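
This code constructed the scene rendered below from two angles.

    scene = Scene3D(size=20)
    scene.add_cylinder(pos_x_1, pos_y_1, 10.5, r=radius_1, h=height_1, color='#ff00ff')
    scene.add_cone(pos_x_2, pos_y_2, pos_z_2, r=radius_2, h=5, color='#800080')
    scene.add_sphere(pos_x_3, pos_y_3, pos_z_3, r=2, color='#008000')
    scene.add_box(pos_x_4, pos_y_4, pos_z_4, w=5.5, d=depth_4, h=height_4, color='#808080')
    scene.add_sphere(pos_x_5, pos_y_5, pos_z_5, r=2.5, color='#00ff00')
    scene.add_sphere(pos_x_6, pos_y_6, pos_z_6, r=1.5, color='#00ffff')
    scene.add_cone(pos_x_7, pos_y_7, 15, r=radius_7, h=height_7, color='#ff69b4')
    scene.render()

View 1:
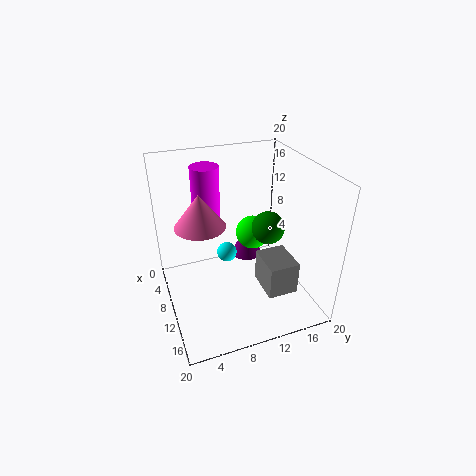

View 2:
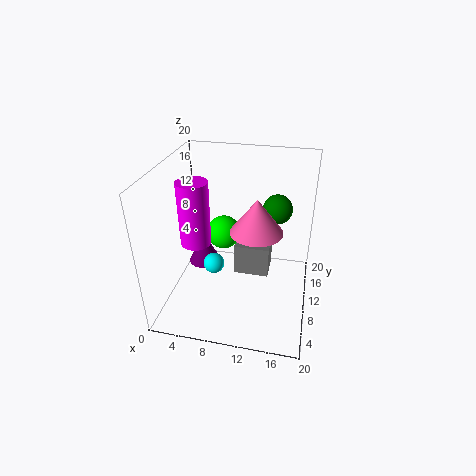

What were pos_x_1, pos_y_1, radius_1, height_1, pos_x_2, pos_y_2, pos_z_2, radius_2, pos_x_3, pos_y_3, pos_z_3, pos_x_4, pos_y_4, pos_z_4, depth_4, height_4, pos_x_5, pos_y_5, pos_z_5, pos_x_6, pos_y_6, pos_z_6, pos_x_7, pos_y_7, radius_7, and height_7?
pos_x_1 = 5
pos_y_1 = 7
radius_1 = 2
height_1 = 8.5
pos_x_2 = 3.5
pos_y_2 = 14
pos_z_2 = 2.5
radius_2 = 2.5
pos_x_3 = 15
pos_y_3 = 12
pos_z_3 = 14
pos_x_4 = 8.5
pos_y_4 = 13.5
pos_z_4 = 1
depth_4 = 4.5
height_4 = 5
pos_x_5 = 7
pos_y_5 = 13.5
pos_z_5 = 8.5
pos_x_6 = 6.5
pos_y_6 = 9.5
pos_z_6 = 5.5
pos_x_7 = 13.5
pos_y_7 = 4
radius_7 = 3
height_7 = 4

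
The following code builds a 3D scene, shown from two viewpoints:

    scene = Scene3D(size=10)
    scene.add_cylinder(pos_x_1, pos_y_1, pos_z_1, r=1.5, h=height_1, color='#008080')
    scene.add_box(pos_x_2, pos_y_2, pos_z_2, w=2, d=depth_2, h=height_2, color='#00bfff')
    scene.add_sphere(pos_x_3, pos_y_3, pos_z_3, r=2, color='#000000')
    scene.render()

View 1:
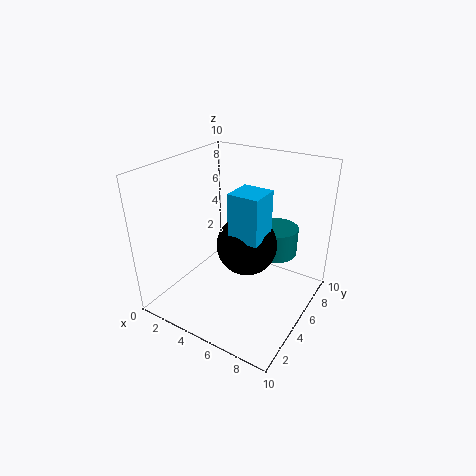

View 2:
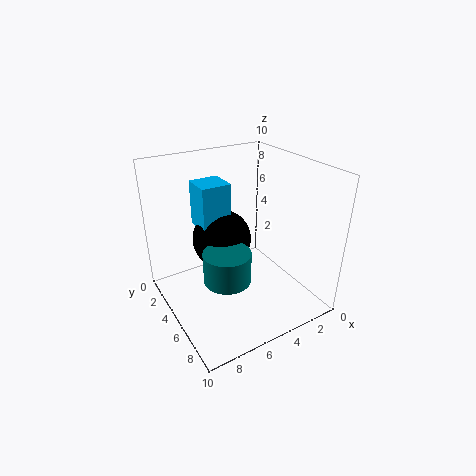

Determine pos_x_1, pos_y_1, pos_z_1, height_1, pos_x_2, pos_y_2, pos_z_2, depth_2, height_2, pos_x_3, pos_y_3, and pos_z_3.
pos_x_1 = 7; pos_y_1 = 7; pos_z_1 = 3.5; height_1 = 2; pos_x_2 = 5.5; pos_y_2 = 3; pos_z_2 = 6; depth_2 = 2; height_2 = 3; pos_x_3 = 6; pos_y_3 = 4.5; pos_z_3 = 5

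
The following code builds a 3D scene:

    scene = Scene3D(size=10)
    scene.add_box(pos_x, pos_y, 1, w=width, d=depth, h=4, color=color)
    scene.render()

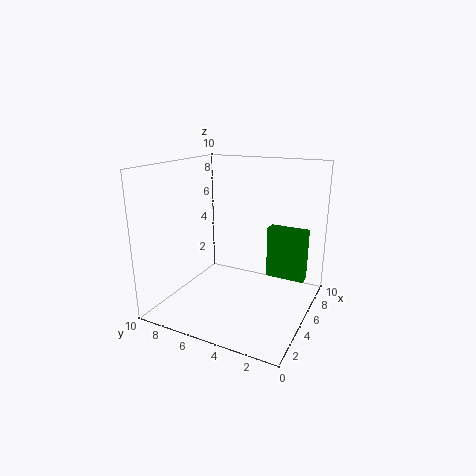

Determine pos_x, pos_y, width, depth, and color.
pos_x = 8
pos_y = 1
width = 1
depth = 3
color = 'green'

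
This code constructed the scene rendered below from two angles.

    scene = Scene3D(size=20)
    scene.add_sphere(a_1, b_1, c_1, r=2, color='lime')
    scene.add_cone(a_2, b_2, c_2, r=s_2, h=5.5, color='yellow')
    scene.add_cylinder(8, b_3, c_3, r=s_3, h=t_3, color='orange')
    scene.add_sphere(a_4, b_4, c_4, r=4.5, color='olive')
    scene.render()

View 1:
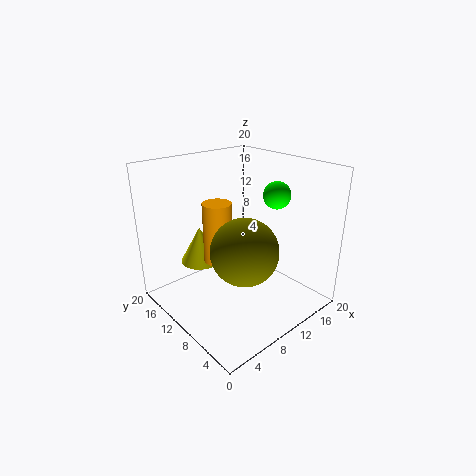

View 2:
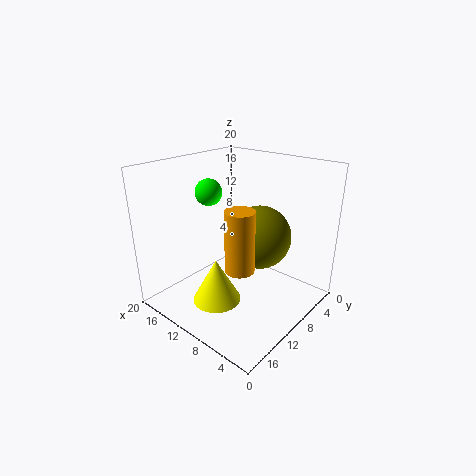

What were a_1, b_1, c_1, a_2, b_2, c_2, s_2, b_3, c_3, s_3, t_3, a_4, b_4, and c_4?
a_1 = 16.5, b_1 = 9, c_1 = 15, a_2 = 8, b_2 = 16.5, c_2 = 4.5, s_2 = 3, b_3 = 12, c_3 = 6.5, s_3 = 2, t_3 = 8.5, a_4 = 8.5, b_4 = 7, c_4 = 9.5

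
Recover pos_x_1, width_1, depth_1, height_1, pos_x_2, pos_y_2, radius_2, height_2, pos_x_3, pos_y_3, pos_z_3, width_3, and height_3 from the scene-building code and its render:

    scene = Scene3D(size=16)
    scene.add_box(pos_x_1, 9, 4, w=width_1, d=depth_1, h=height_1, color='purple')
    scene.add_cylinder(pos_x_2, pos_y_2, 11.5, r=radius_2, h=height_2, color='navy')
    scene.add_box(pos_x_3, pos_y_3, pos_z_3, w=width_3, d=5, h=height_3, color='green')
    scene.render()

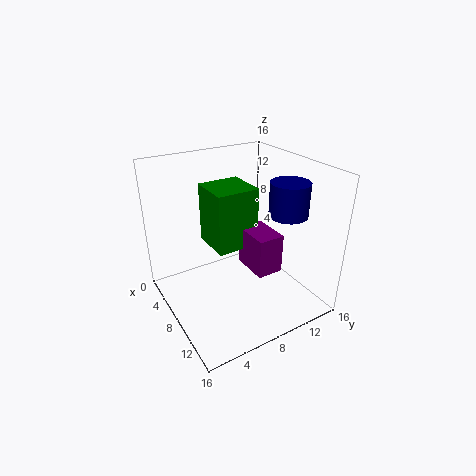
pos_x_1 = 6.5
width_1 = 4.5
depth_1 = 3
height_1 = 4.5
pos_x_2 = 12
pos_y_2 = 11.5
radius_2 = 2
height_2 = 3.5
pos_x_3 = 2.5
pos_y_3 = 6
pos_z_3 = 6
width_3 = 5
height_3 = 7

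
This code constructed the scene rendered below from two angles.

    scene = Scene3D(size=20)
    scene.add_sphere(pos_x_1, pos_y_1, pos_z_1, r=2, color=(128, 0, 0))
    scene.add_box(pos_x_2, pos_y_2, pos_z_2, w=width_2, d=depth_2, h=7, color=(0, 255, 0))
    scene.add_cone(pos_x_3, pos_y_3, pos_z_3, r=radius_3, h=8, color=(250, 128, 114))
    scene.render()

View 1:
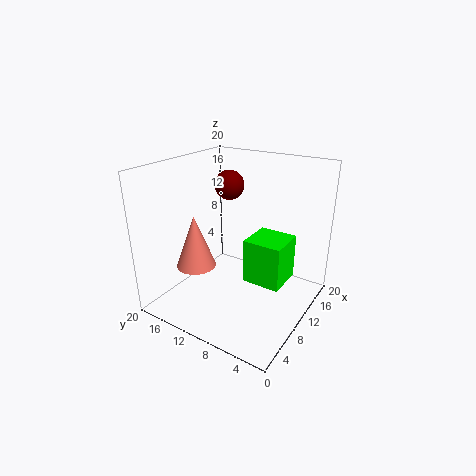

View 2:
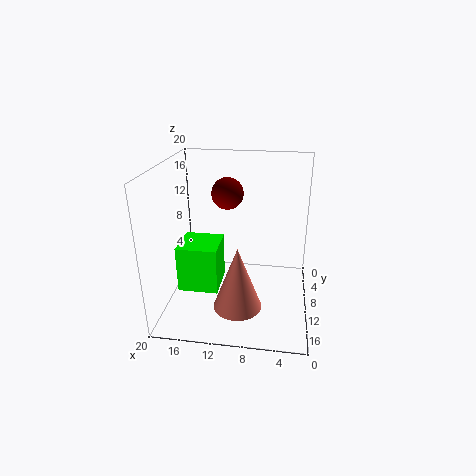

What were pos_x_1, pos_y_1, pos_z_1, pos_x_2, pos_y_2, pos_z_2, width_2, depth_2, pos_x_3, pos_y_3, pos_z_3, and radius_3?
pos_x_1 = 11
pos_y_1 = 12
pos_z_1 = 17
pos_x_2 = 13
pos_y_2 = 5
pos_z_2 = 1
width_2 = 6
depth_2 = 6
pos_x_3 = 9
pos_y_3 = 17
pos_z_3 = 4
radius_3 = 3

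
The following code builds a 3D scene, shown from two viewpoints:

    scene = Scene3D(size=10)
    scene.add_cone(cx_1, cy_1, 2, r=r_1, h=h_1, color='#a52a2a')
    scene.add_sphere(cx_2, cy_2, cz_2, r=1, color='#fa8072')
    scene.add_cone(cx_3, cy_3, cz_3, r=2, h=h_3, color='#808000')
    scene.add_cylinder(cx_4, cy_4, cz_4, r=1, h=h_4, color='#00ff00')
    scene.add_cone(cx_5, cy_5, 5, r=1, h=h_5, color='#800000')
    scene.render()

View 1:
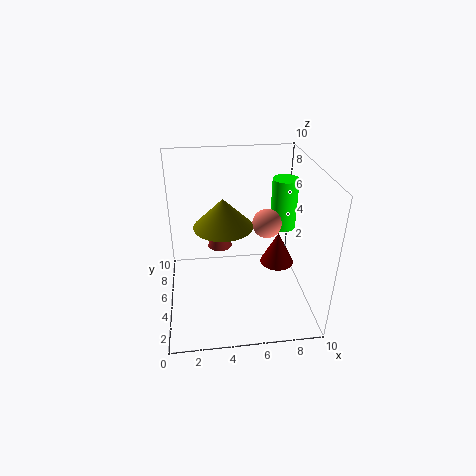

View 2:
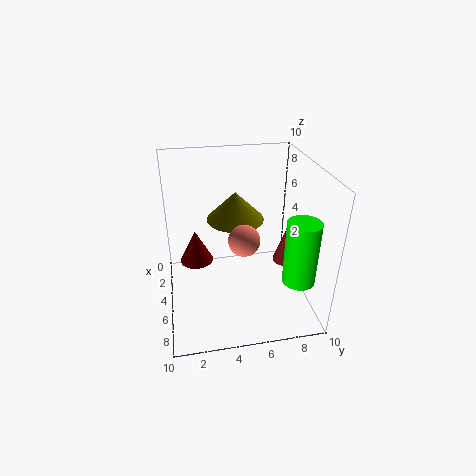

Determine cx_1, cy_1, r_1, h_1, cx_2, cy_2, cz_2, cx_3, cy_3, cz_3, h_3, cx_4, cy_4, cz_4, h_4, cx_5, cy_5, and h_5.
cx_1 = 4; cy_1 = 9; r_1 = 1; h_1 = 3; cx_2 = 7; cy_2 = 5; cz_2 = 6; cx_3 = 4; cy_3 = 5; cz_3 = 6; h_3 = 2; cx_4 = 9; cy_4 = 8; cz_4 = 4; h_4 = 4; cx_5 = 7; cy_5 = 2; h_5 = 2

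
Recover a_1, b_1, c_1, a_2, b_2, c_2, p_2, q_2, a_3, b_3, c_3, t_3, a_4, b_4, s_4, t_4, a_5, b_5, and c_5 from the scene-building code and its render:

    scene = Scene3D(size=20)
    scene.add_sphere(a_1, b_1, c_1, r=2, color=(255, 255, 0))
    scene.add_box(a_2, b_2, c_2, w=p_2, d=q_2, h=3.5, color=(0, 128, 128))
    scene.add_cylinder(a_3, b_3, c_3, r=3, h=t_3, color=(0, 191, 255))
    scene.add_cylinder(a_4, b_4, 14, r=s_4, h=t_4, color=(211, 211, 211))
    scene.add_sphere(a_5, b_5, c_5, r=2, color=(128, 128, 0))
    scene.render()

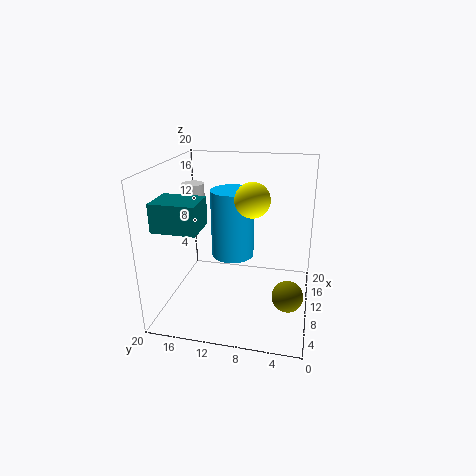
a_1 = 4
b_1 = 7
c_1 = 17.5
a_2 = 1.5
b_2 = 13
c_2 = 13.5
p_2 = 4.5
q_2 = 5.5
a_3 = 11
b_3 = 11
c_3 = 7
t_3 = 9.5
a_4 = 9.5
b_4 = 16
s_4 = 1.5
t_4 = 3.5
a_5 = 5.5
b_5 = 2.5
c_5 = 4.5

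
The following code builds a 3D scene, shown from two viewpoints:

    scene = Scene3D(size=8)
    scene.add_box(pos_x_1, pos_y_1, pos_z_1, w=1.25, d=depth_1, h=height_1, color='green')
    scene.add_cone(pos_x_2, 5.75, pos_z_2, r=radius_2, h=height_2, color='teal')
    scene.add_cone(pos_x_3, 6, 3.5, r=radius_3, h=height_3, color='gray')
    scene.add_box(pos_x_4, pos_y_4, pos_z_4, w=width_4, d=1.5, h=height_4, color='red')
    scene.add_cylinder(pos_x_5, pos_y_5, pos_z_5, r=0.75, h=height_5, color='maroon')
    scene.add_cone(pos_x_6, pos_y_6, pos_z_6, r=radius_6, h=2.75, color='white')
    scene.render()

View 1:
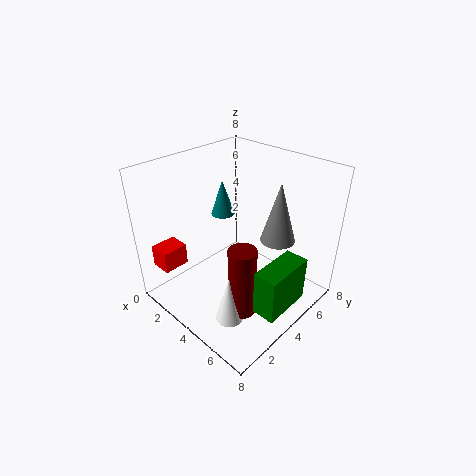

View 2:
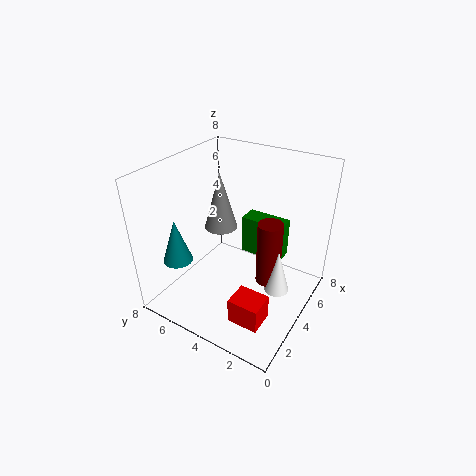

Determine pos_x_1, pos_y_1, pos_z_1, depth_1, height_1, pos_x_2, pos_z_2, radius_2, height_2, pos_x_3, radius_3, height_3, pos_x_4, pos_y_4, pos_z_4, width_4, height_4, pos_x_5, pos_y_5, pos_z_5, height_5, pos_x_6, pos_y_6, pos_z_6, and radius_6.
pos_x_1 = 6.5
pos_y_1 = 2.5
pos_z_1 = 1.25
depth_1 = 2.75
height_1 = 2.5
pos_x_2 = 1
pos_z_2 = 3.75
radius_2 = 0.75
height_2 = 2.25
pos_x_3 = 5.25
radius_3 = 1
height_3 = 3.5
pos_x_4 = 0.25
pos_y_4 = 0.75
pos_z_4 = 2
width_4 = 1.25
height_4 = 1.25
pos_x_5 = 5.5
pos_y_5 = 2.75
pos_z_5 = 0.5
height_5 = 4
pos_x_6 = 5.25
pos_y_6 = 2
pos_z_6 = 0.25
radius_6 = 0.75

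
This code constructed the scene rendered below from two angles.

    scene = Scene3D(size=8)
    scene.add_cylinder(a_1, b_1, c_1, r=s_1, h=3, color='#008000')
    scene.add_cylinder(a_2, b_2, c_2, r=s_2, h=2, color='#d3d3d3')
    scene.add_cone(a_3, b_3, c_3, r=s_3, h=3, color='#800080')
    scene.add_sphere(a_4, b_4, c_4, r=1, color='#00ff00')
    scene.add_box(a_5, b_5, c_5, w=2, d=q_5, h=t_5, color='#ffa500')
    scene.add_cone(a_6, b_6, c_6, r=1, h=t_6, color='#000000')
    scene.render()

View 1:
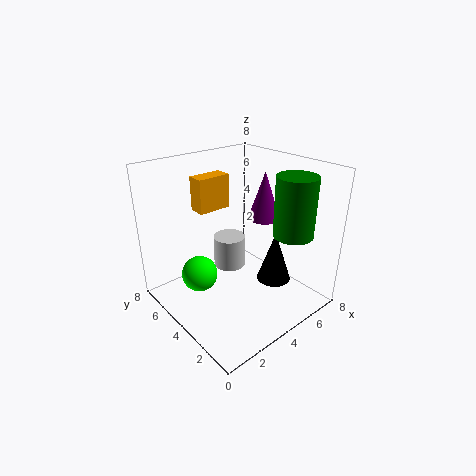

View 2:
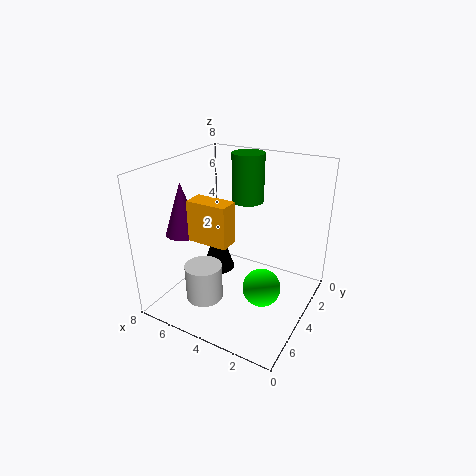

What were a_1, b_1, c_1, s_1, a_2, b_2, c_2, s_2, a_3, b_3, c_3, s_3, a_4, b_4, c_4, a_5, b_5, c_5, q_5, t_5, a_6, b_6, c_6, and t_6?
a_1 = 5
b_1 = 1
c_1 = 5
s_1 = 1
a_2 = 5
b_2 = 6
c_2 = 1
s_2 = 1
a_3 = 7
b_3 = 5
c_3 = 4
s_3 = 1
a_4 = 2
b_4 = 5
c_4 = 2
a_5 = 3
b_5 = 6
c_5 = 5
q_5 = 1
t_5 = 2
a_6 = 6
b_6 = 3
c_6 = 1
t_6 = 3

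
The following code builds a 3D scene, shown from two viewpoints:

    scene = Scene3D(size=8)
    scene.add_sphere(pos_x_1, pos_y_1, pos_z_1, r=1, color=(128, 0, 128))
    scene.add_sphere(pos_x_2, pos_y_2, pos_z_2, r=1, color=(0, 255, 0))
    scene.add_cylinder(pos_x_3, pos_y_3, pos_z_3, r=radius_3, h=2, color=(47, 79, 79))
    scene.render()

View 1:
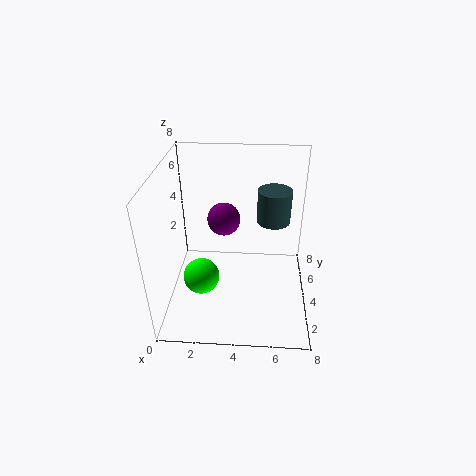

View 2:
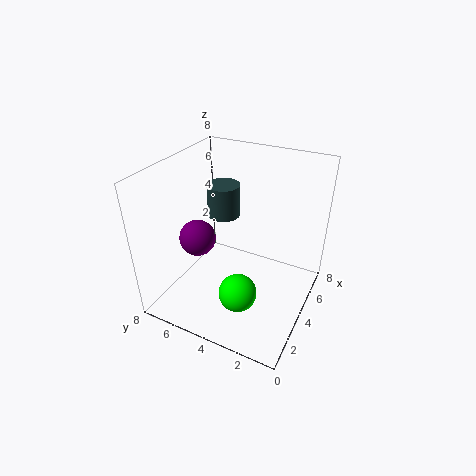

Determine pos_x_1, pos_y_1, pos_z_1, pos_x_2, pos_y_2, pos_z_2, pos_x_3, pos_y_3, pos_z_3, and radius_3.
pos_x_1 = 3; pos_y_1 = 6; pos_z_1 = 4; pos_x_2 = 2; pos_y_2 = 3; pos_z_2 = 2; pos_x_3 = 6; pos_y_3 = 6; pos_z_3 = 4; radius_3 = 1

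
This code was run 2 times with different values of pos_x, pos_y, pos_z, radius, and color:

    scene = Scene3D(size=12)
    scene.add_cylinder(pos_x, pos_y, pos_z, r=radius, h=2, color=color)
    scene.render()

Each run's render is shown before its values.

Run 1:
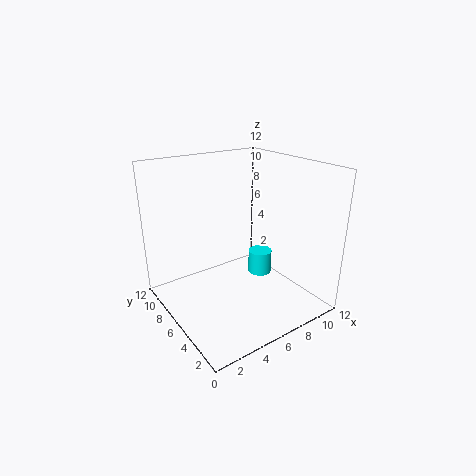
pos_x = 8, pos_y = 5.5, pos_z = 2.5, radius = 1, color = 'cyan'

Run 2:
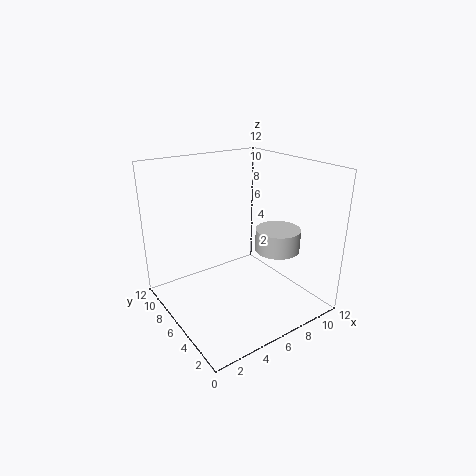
pos_x = 10, pos_y = 5.5, pos_z = 4, radius = 2, color = 'lightgray'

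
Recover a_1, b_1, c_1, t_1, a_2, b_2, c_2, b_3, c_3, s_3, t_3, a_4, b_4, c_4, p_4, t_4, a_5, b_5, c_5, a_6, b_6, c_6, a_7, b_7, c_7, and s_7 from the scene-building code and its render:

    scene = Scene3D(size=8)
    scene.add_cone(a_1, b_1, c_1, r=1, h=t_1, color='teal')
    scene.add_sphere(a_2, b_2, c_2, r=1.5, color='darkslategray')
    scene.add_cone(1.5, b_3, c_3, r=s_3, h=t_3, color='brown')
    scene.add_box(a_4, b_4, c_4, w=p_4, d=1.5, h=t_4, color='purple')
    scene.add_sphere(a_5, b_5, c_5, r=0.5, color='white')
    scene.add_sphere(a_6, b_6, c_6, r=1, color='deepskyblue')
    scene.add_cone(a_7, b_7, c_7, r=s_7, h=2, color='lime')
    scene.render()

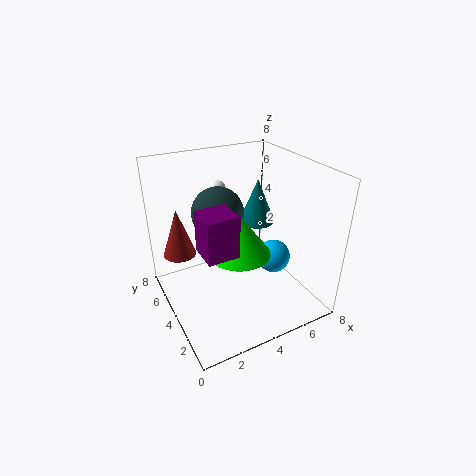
a_1 = 5.5
b_1 = 4.5
c_1 = 4.5
t_1 = 2.5
a_2 = 3.5
b_2 = 5.5
c_2 = 5
b_3 = 7
c_3 = 2
s_3 = 1
t_3 = 3
a_4 = 1
b_4 = 1
c_4 = 5
p_4 = 1.5
t_4 = 2
a_5 = 4
b_5 = 6.5
c_5 = 6
a_6 = 6.5
b_6 = 4
c_6 = 2
a_7 = 3
b_7 = 2
c_7 = 4.5
s_7 = 1.5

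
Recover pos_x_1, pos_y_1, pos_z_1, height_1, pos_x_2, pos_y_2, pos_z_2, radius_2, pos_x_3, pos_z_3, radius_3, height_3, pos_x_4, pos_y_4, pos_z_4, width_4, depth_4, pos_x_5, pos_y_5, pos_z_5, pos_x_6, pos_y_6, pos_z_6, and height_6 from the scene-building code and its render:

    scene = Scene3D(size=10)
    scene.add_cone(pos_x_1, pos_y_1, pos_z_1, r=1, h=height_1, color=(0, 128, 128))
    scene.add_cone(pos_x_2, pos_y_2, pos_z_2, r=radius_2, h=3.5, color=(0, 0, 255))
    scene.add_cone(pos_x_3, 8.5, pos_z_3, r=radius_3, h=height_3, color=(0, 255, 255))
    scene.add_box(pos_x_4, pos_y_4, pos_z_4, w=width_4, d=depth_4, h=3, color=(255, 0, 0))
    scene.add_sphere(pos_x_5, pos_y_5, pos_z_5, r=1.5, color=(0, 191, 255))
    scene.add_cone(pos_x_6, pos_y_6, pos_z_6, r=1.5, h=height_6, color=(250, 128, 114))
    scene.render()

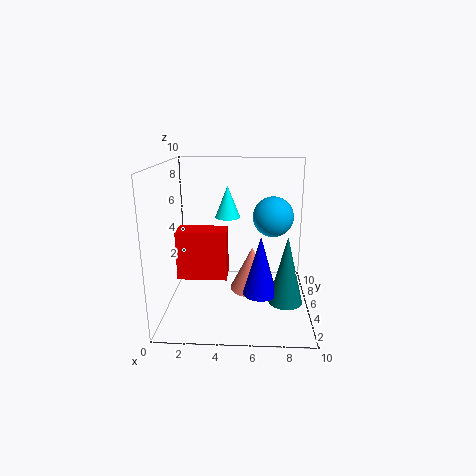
pos_x_1 = 8
pos_y_1 = 1
pos_z_1 = 2.5
height_1 = 4
pos_x_2 = 6.5
pos_y_2 = 1
pos_z_2 = 3
radius_2 = 1
pos_x_3 = 4
pos_z_3 = 5.5
radius_3 = 1
height_3 = 2.5
pos_x_4 = 1.5
pos_y_4 = 1.5
pos_z_4 = 3.5
width_4 = 3
depth_4 = 1.5
pos_x_5 = 7.5
pos_y_5 = 7
pos_z_5 = 6
pos_x_6 = 6
pos_y_6 = 4.5
pos_z_6 = 1.5
height_6 = 3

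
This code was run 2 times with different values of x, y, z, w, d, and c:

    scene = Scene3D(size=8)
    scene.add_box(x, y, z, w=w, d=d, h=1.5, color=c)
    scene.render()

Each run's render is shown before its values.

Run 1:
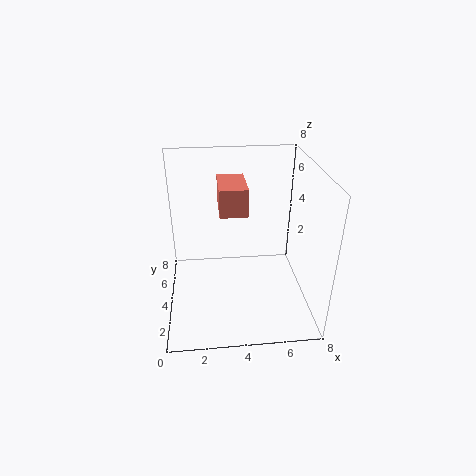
x = 3; y = 3.5; z = 5.5; w = 1.5; d = 2.5; c = 'salmon'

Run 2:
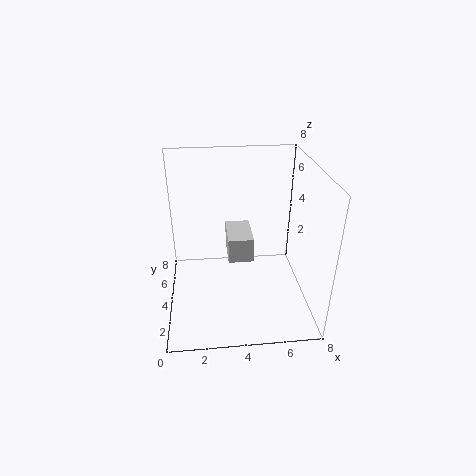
x = 3.5; y = 4.5; z = 2; w = 1.5; d = 2.5; c = 'lightgray'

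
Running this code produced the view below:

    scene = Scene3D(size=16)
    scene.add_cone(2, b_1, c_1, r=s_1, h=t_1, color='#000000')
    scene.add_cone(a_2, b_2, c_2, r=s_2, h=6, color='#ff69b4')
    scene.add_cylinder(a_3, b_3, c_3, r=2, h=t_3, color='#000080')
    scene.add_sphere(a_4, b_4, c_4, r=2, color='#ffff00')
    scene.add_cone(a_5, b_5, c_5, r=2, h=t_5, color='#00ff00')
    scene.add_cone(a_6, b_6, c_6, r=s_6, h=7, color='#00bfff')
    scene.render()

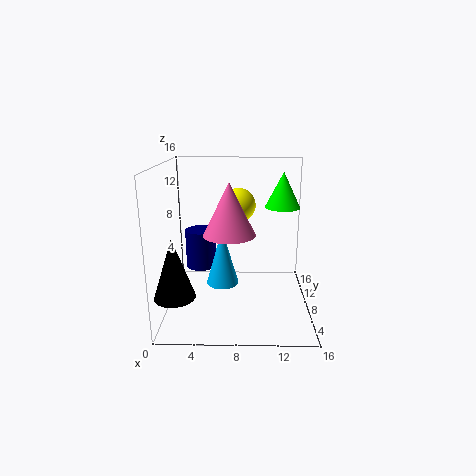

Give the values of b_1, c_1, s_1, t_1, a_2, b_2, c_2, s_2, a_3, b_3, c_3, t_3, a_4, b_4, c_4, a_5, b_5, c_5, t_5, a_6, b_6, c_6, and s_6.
b_1 = 2
c_1 = 4
s_1 = 2
t_1 = 6
a_2 = 7
b_2 = 9
c_2 = 8
s_2 = 3
a_3 = 3
b_3 = 14
c_3 = 2
t_3 = 5
a_4 = 8
b_4 = 11
c_4 = 11
a_5 = 13
b_5 = 10
c_5 = 11
t_5 = 4
a_6 = 6
b_6 = 11
c_6 = 1
s_6 = 2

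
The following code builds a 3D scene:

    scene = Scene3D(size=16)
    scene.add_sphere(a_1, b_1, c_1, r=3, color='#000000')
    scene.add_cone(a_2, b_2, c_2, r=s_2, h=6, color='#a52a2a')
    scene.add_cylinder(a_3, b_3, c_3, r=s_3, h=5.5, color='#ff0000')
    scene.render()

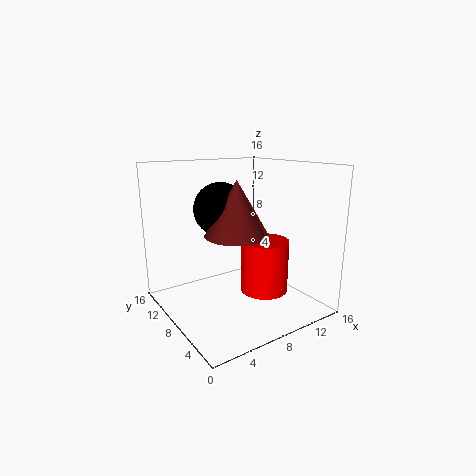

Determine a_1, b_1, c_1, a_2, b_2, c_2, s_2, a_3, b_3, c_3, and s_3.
a_1 = 7, b_1 = 10, c_1 = 11, a_2 = 7.5, b_2 = 7.5, c_2 = 8.5, s_2 = 3.5, a_3 = 9, b_3 = 4.5, c_3 = 3, s_3 = 2.5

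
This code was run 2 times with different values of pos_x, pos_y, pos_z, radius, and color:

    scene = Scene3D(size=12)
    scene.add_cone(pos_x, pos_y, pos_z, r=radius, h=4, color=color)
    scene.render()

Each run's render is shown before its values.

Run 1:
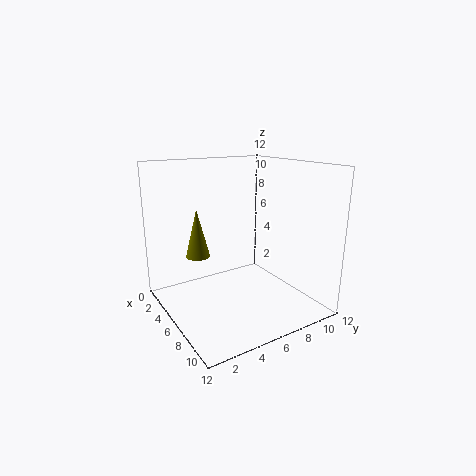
pos_x = 4.5, pos_y = 3, pos_z = 4.5, radius = 1, color = 'olive'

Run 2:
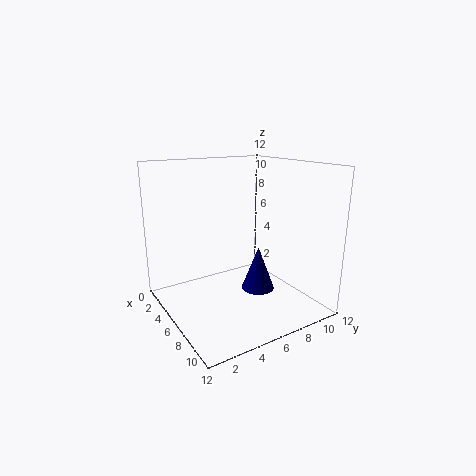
pos_x = 5.5, pos_y = 8.5, pos_z = 0.5, radius = 1.5, color = 'navy'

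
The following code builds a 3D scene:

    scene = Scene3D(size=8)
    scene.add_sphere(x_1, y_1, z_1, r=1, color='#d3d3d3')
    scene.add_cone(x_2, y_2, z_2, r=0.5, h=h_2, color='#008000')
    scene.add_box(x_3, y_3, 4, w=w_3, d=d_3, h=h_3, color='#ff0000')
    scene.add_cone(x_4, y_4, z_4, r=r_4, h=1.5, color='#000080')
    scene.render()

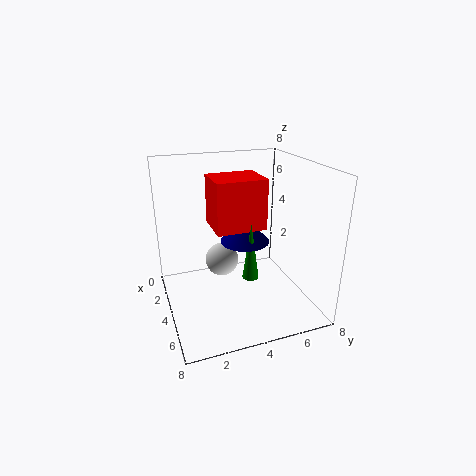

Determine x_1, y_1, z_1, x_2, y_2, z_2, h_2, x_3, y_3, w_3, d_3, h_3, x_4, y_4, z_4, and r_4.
x_1 = 2.5; y_1 = 3.5; z_1 = 2; x_2 = 3.5; y_2 = 5; z_2 = 1; h_2 = 3.5; x_3 = 1; y_3 = 3; w_3 = 2.5; d_3 = 3; h_3 = 3; x_4 = 2.5; y_4 = 5; z_4 = 3; r_4 = 1.5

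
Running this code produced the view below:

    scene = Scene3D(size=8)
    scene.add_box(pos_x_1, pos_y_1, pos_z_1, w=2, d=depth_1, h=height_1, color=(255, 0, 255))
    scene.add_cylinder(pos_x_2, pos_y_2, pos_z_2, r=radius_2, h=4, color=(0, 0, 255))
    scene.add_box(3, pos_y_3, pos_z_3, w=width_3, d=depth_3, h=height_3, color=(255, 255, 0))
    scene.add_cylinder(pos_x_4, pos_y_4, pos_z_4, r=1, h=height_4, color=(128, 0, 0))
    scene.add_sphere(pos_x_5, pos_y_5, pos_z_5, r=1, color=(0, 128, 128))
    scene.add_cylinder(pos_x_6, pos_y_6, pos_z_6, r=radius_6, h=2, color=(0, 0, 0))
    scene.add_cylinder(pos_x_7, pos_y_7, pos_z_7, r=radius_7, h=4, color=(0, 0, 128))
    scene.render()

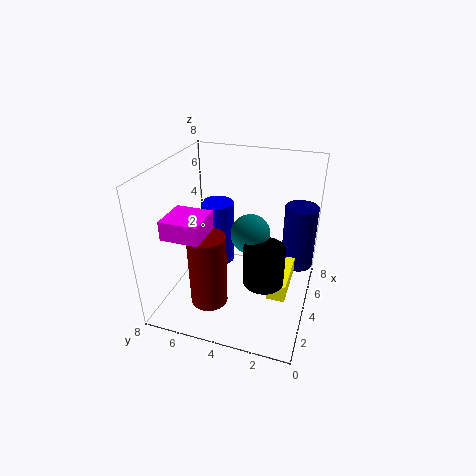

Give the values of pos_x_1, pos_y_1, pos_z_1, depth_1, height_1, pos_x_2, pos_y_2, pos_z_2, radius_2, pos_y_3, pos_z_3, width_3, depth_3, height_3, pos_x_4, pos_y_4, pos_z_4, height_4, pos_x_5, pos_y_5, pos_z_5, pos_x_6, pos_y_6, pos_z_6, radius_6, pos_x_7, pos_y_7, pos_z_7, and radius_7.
pos_x_1 = 1, pos_y_1 = 5, pos_z_1 = 5, depth_1 = 2, height_1 = 1, pos_x_2 = 6, pos_y_2 = 6, pos_z_2 = 1, radius_2 = 1, pos_y_3 = 1, pos_z_3 = 1, width_3 = 3, depth_3 = 1, height_3 = 1, pos_x_4 = 2, pos_y_4 = 5, pos_z_4 = 1, height_4 = 4, pos_x_5 = 3, pos_y_5 = 3, pos_z_5 = 5, pos_x_6 = 2, pos_y_6 = 2, pos_z_6 = 3, radius_6 = 1, pos_x_7 = 7, pos_y_7 = 1, pos_z_7 = 1, radius_7 = 1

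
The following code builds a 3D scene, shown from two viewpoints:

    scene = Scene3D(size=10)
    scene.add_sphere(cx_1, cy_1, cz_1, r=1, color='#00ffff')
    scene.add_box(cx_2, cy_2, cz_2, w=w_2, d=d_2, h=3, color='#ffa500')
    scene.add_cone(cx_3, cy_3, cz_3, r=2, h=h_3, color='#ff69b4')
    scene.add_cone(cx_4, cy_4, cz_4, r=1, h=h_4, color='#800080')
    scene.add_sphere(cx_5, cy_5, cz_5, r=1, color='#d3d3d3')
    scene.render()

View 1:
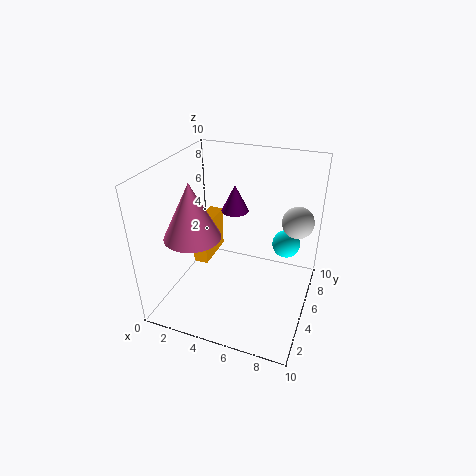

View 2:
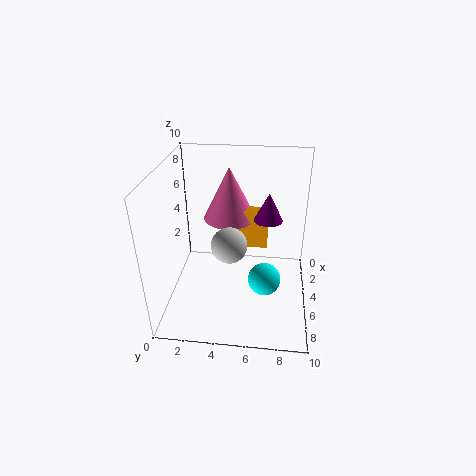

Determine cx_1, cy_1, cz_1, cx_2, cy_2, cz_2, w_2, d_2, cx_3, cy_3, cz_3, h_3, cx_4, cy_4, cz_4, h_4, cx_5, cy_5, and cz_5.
cx_1 = 8; cy_1 = 7; cz_1 = 4; cx_2 = 2; cy_2 = 4; cz_2 = 3; w_2 = 1; d_2 = 3; cx_3 = 2; cy_3 = 4; cz_3 = 5; h_3 = 4; cx_4 = 4; cy_4 = 7; cz_4 = 6; h_4 = 2; cx_5 = 9; cy_5 = 5; cz_5 = 7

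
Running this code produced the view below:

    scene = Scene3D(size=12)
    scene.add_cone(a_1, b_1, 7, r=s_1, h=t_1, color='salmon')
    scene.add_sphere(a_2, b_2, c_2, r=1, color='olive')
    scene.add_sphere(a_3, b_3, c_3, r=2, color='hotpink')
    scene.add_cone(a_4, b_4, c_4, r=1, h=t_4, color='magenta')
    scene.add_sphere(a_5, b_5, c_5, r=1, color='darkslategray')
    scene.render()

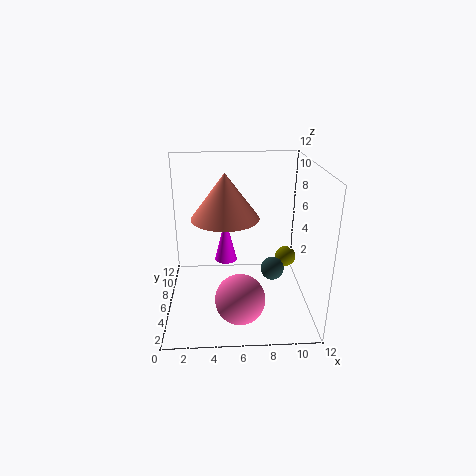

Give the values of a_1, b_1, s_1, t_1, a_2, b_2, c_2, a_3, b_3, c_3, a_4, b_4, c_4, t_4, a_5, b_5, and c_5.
a_1 = 5, b_1 = 8, s_1 = 3, t_1 = 4, a_2 = 11, b_2 = 10, c_2 = 2, a_3 = 6, b_3 = 3, c_3 = 2, a_4 = 5, b_4 = 8, c_4 = 3, t_4 = 4, a_5 = 9, b_5 = 6, c_5 = 3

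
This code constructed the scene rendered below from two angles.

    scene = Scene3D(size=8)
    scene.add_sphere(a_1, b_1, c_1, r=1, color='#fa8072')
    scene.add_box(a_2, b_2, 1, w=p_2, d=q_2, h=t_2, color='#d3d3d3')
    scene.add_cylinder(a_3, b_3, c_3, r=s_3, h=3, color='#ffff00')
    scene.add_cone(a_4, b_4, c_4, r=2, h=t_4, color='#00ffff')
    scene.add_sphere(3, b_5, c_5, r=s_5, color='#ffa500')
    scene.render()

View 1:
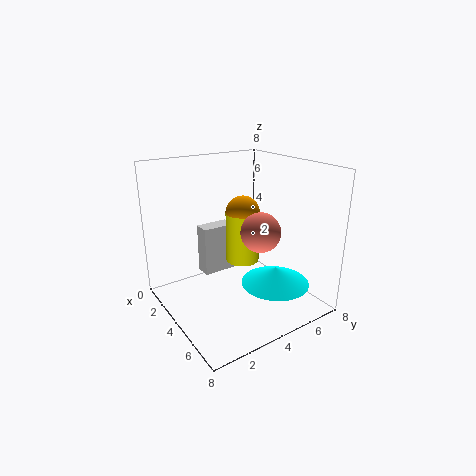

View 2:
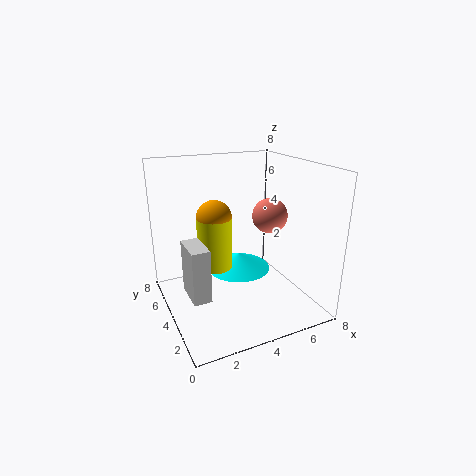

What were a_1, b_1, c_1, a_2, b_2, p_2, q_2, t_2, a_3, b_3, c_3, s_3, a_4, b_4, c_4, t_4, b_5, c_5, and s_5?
a_1 = 6, b_1 = 4, c_1 = 5, a_2 = 1, b_2 = 3, p_2 = 1, q_2 = 2, t_2 = 3, a_3 = 3, b_3 = 5, c_3 = 2, s_3 = 1, a_4 = 5, b_4 = 6, c_4 = 1, t_4 = 1, b_5 = 5, c_5 = 5, s_5 = 1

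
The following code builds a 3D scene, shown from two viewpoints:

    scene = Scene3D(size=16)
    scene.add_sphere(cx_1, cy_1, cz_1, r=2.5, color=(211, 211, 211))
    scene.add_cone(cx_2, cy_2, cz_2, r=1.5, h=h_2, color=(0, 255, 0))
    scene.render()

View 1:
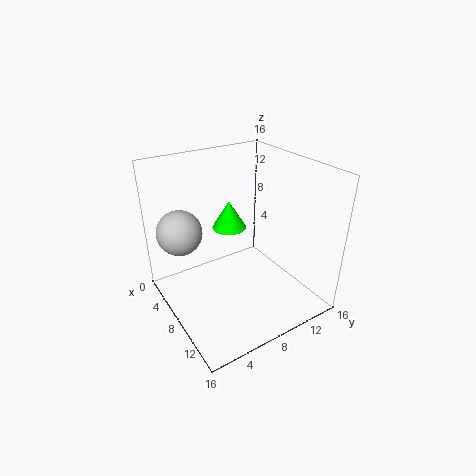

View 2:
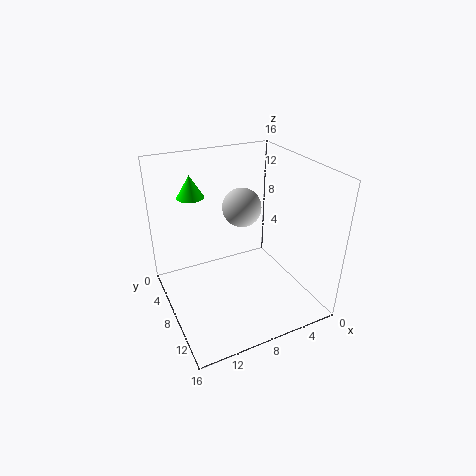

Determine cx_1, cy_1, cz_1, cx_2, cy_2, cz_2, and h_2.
cx_1 = 4.75
cy_1 = 2.5
cz_1 = 8.75
cx_2 = 12
cy_2 = 4.5
cz_2 = 12.25
h_2 = 2.5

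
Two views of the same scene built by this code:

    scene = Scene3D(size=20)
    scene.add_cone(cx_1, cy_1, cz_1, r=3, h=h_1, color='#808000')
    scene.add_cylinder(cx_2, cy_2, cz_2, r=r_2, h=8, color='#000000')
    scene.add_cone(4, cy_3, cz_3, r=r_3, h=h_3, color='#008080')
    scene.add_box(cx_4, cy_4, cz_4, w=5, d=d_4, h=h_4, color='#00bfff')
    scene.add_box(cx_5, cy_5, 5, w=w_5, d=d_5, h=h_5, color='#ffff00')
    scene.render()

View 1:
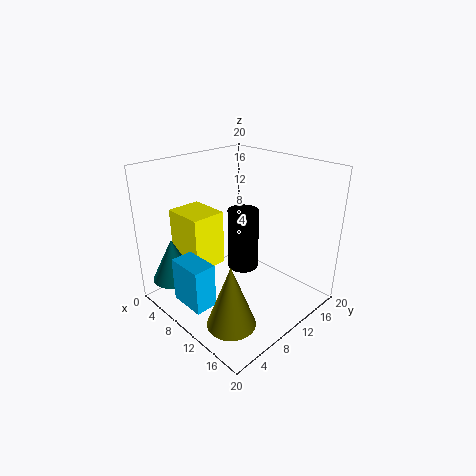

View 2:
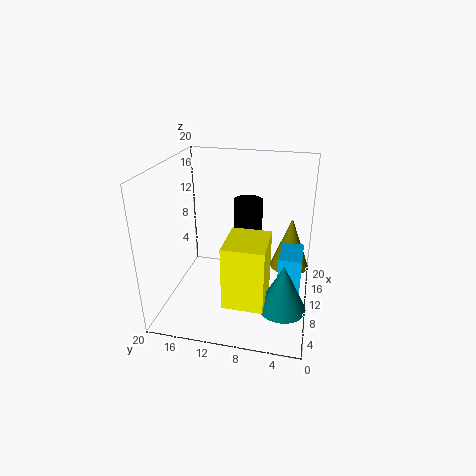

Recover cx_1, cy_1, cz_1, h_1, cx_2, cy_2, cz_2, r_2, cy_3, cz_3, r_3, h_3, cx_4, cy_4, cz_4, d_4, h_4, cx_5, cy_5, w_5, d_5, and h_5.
cx_1 = 16, cy_1 = 3, cz_1 = 3, h_1 = 8, cx_2 = 12, cy_2 = 9, cz_2 = 7, r_2 = 2, cy_3 = 3, cz_3 = 4, r_3 = 3, h_3 = 6, cx_4 = 7, cy_4 = 1, cz_4 = 3, d_4 = 3, h_4 = 6, cx_5 = 1, cy_5 = 5, w_5 = 6, d_5 = 5, h_5 = 8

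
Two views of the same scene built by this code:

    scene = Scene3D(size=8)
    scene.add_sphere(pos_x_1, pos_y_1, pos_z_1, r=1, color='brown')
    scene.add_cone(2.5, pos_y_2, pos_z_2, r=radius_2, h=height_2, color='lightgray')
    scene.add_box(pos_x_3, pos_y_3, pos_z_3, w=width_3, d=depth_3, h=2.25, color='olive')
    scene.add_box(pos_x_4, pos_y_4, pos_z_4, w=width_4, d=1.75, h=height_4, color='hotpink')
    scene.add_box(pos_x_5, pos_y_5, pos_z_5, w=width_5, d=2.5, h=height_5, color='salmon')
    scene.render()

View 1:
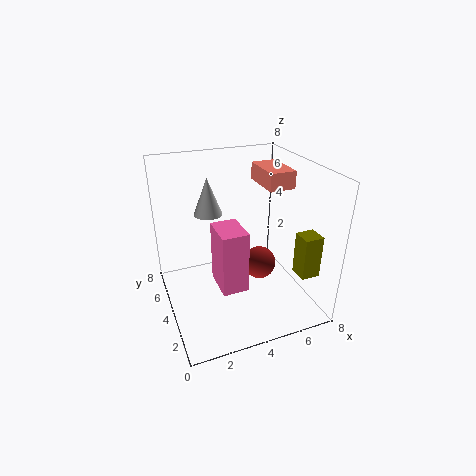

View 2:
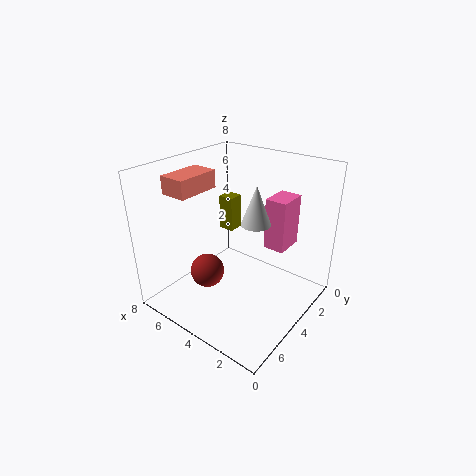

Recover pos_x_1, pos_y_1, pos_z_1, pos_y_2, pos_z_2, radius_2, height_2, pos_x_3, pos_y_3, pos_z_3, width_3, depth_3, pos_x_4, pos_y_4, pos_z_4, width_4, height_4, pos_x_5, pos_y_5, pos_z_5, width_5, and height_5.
pos_x_1 = 5.75
pos_y_1 = 4.75
pos_z_1 = 1.5
pos_y_2 = 4.5
pos_z_2 = 5.5
radius_2 = 0.75
height_2 = 2
pos_x_3 = 6.25
pos_y_3 = 0.75
pos_z_3 = 2.75
width_3 = 1
depth_3 = 1
pos_x_4 = 2
pos_y_4 = 0.75
pos_z_4 = 3
width_4 = 1.25
height_4 = 3
pos_x_5 = 5.75
pos_y_5 = 3.75
pos_z_5 = 6.5
width_5 = 1.5
height_5 = 1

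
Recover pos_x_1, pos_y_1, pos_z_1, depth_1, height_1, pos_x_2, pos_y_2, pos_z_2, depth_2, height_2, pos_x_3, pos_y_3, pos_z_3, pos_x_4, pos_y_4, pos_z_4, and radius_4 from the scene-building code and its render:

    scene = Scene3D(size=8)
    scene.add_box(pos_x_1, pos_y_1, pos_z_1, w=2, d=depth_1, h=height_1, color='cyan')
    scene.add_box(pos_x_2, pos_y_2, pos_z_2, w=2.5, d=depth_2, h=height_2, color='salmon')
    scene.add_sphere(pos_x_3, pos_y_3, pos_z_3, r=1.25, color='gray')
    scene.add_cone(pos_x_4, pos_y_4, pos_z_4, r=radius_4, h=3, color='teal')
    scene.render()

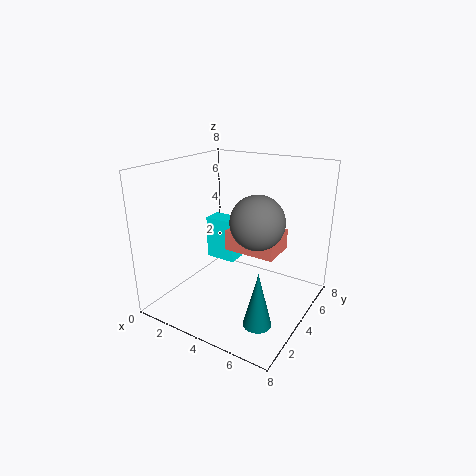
pos_x_1 = 0.5
pos_y_1 = 5.75
pos_z_1 = 1.25
depth_1 = 1.25
height_1 = 2.75
pos_x_2 = 4.5
pos_y_2 = 2
pos_z_2 = 4.25
depth_2 = 1.75
height_2 = 1
pos_x_3 = 6.25
pos_y_3 = 2
pos_z_3 = 6
pos_x_4 = 6.25
pos_y_4 = 2.25
pos_z_4 = 0.25
radius_4 = 0.75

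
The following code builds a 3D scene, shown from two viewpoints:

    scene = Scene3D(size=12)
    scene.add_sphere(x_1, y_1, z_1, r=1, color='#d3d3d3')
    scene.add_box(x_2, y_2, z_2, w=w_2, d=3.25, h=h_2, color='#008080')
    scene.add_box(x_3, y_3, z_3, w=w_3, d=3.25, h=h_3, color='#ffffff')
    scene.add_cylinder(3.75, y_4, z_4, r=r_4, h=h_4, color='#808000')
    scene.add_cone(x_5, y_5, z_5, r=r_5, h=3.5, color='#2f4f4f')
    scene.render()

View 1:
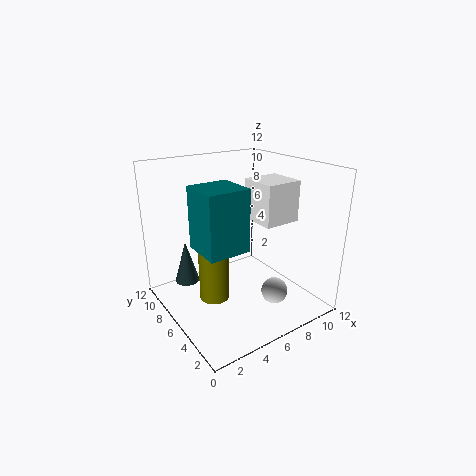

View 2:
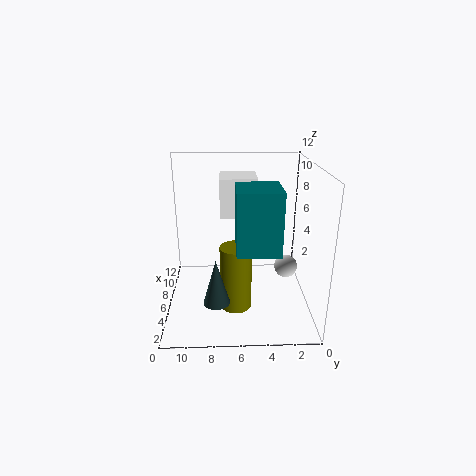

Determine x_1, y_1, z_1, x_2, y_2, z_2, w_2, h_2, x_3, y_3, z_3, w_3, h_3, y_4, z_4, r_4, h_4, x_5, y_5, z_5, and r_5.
x_1 = 6.5; y_1 = 1.75; z_1 = 3; x_2 = 1.75; y_2 = 3; z_2 = 6.25; w_2 = 3.25; h_2 = 4.75; x_3 = 7.75; y_3 = 4.25; z_3 = 7; w_3 = 3.25; h_3 = 3.5; y_4 = 6.25; z_4 = 1; r_4 = 1.25; h_4 = 5.25; x_5 = 2; y_5 = 7.75; z_5 = 2.5; r_5 = 1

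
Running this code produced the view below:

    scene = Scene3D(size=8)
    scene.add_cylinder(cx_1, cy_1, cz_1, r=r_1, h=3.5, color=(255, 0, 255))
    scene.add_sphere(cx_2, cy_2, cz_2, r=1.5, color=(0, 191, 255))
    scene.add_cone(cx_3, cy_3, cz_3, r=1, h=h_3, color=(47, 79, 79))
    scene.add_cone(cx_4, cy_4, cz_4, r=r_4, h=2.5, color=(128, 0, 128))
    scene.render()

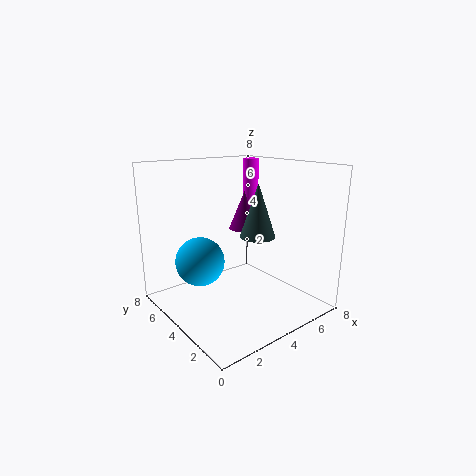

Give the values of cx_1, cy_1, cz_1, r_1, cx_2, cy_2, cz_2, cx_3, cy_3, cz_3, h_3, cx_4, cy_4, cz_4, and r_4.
cx_1 = 7; cy_1 = 6.5; cz_1 = 4.5; r_1 = 0.5; cx_2 = 3; cy_2 = 6.5; cz_2 = 2; cx_3 = 5; cy_3 = 3.5; cz_3 = 4; h_3 = 3; cx_4 = 6.5; cy_4 = 6.5; cz_4 = 3.5; r_4 = 1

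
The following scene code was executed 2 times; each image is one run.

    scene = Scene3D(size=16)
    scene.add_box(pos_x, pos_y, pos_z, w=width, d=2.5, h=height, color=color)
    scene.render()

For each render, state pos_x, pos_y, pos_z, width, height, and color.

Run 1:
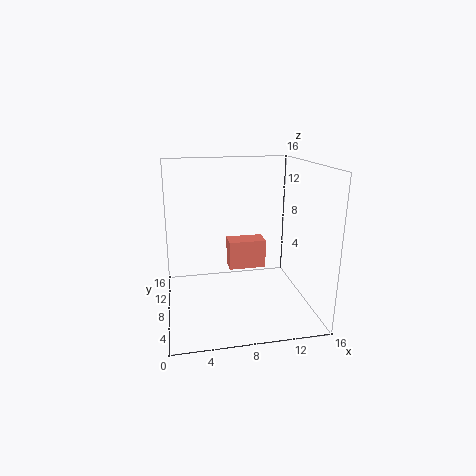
pos_x = 7.5, pos_y = 10.5, pos_z = 3, width = 4.5, height = 3.5, color = 'salmon'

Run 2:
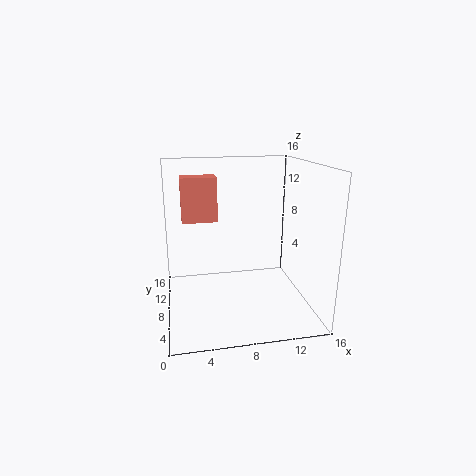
pos_x = 2, pos_y = 9.5, pos_z = 9.5, width = 4, height = 5, color = 'salmon'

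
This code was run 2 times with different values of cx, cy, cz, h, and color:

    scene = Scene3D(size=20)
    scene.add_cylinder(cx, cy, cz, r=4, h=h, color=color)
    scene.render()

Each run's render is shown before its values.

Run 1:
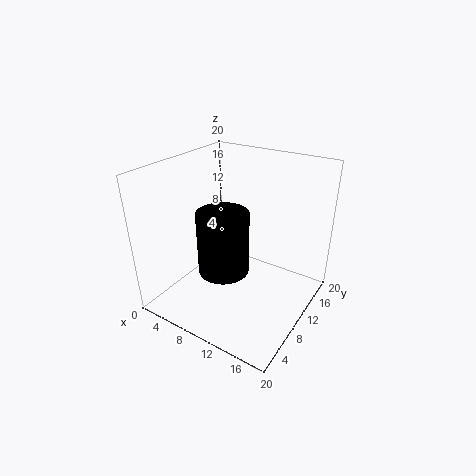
cx = 6
cy = 12
cz = 2
h = 10
color = 'black'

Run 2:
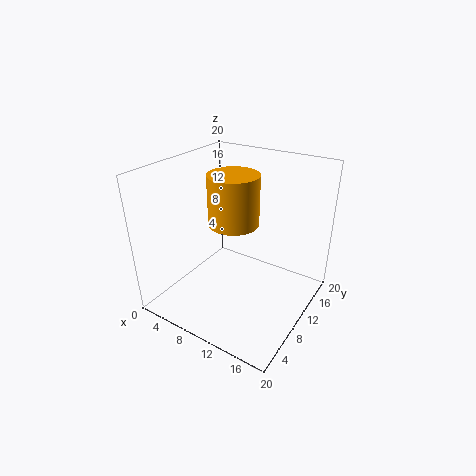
cx = 6
cy = 15
cz = 9
h = 8
color = 'orange'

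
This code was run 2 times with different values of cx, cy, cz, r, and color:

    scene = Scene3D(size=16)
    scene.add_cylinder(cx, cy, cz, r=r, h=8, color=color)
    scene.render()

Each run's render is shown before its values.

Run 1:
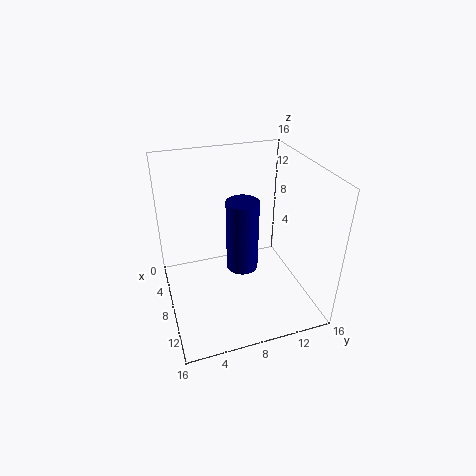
cx = 8.75, cy = 8.25, cz = 4.75, r = 1.75, color = 'navy'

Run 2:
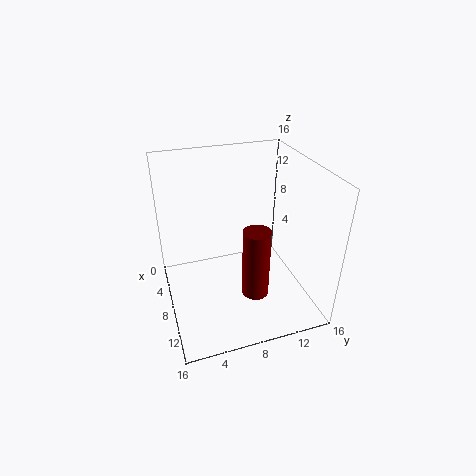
cx = 10.5, cy = 9.25, cz = 2, r = 1.5, color = 'maroon'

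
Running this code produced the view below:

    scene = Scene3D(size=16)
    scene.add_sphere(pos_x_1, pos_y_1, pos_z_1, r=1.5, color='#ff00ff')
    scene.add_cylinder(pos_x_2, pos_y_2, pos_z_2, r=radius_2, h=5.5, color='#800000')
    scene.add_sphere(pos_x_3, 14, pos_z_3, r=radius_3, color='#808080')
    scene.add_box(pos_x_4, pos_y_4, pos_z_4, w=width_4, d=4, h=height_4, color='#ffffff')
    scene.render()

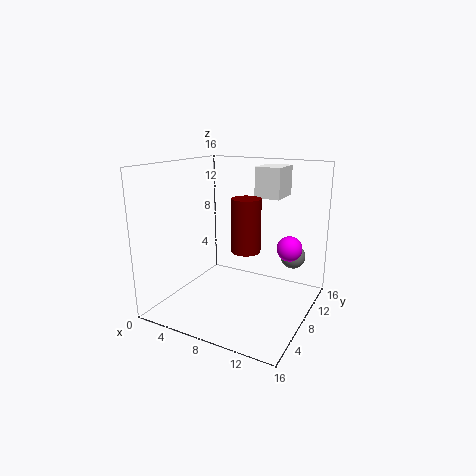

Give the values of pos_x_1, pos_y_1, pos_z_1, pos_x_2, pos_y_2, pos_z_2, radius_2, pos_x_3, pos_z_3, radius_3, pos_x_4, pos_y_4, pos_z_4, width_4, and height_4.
pos_x_1 = 12.5; pos_y_1 = 12.5; pos_z_1 = 6; pos_x_2 = 10; pos_y_2 = 6; pos_z_2 = 7.5; radius_2 = 1.5; pos_x_3 = 12.5; pos_z_3 = 4.5; radius_3 = 1.5; pos_x_4 = 8.5; pos_y_4 = 11; pos_z_4 = 12; width_4 = 3; height_4 = 3.5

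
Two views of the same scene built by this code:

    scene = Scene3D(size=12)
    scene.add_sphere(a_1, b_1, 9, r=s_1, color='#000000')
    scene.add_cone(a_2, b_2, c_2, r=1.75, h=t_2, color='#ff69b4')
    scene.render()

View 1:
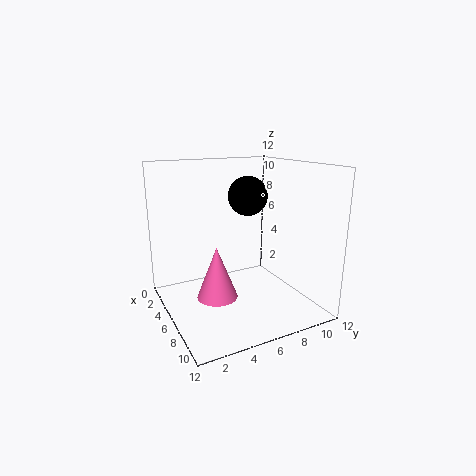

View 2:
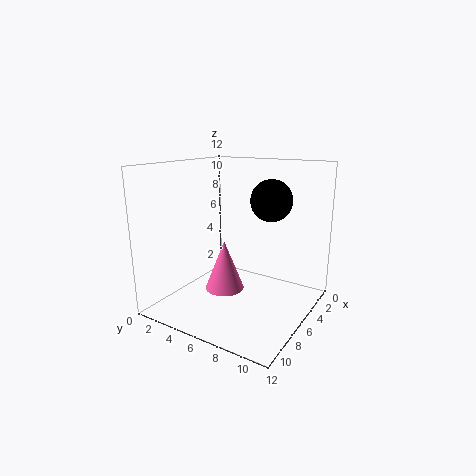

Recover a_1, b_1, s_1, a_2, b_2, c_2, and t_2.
a_1 = 4, b_1 = 8, s_1 = 1.75, a_2 = 5.5, b_2 = 4.25, c_2 = 0.75, t_2 = 4.5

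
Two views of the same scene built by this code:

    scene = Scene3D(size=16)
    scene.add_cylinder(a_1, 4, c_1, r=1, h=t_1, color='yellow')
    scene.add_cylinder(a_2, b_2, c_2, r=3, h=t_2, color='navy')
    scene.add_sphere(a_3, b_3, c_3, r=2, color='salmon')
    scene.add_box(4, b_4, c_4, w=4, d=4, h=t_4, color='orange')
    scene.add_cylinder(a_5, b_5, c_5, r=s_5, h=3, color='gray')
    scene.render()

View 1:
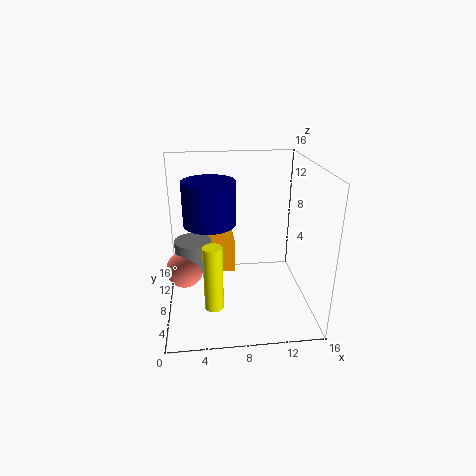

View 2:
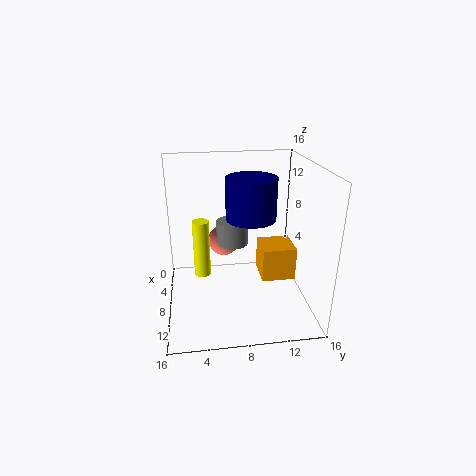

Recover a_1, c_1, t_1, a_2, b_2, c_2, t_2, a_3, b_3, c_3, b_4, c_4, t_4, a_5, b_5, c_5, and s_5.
a_1 = 5
c_1 = 2
t_1 = 7
a_2 = 5
b_2 = 10
c_2 = 9
t_2 = 5
a_3 = 2
b_3 = 7
c_3 = 5
b_4 = 11
c_4 = 2
t_4 = 4
a_5 = 3
b_5 = 8
c_5 = 5
s_5 = 2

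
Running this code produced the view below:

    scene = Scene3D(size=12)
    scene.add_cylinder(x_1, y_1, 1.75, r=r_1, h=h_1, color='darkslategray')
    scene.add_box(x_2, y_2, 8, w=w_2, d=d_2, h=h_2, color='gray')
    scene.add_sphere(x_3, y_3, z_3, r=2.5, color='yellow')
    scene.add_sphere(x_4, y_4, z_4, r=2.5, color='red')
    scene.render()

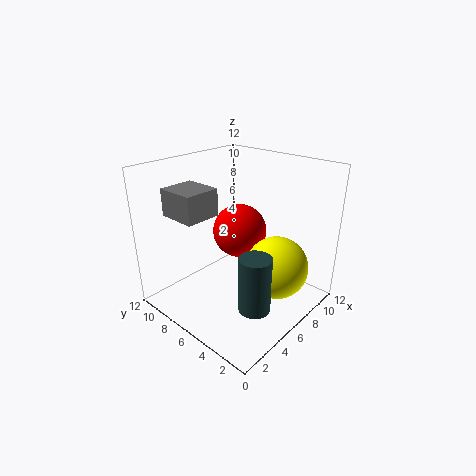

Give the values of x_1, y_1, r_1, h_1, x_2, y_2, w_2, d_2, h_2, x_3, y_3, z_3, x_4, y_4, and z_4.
x_1 = 4, y_1 = 2.5, r_1 = 1.25, h_1 = 4.5, x_2 = 2, y_2 = 7.25, w_2 = 3, d_2 = 3.25, h_2 = 2.25, x_3 = 6.75, y_3 = 2.5, z_3 = 4.25, x_4 = 8.75, y_4 = 8.25, z_4 = 5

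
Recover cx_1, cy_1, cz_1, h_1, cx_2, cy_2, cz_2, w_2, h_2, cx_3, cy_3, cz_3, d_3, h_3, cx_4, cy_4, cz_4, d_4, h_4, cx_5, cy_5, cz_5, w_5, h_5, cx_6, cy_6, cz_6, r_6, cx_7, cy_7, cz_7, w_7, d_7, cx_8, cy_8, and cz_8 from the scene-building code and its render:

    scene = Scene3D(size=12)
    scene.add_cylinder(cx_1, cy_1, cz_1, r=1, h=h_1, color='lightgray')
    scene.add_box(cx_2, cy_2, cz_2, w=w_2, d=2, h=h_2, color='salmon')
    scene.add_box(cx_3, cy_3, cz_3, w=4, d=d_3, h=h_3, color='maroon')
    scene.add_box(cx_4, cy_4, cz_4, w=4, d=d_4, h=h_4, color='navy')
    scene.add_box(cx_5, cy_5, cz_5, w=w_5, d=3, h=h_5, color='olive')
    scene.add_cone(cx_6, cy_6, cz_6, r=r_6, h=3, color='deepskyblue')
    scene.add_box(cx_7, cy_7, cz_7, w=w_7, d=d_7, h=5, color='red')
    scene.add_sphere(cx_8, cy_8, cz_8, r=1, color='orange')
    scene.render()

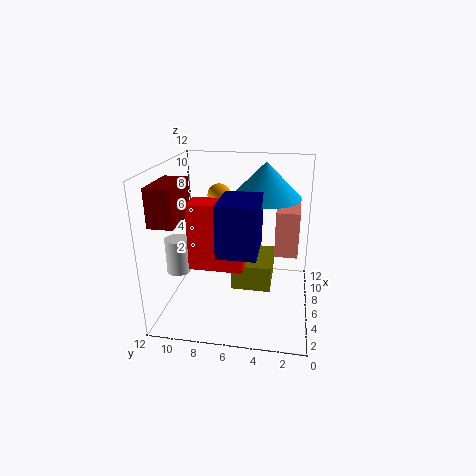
cx_1 = 5; cy_1 = 11; cz_1 = 3; h_1 = 3; cx_2 = 7; cy_2 = 1; cz_2 = 4; w_2 = 4; h_2 = 4; cx_3 = 2; cy_3 = 10; cz_3 = 8; d_3 = 2; h_3 = 3; cx_4 = 2; cy_4 = 4; cz_4 = 6; d_4 = 3; h_4 = 4; cx_5 = 3; cy_5 = 3; cz_5 = 3; w_5 = 4; h_5 = 2; cx_6 = 8; cy_6 = 4; cz_6 = 9; r_6 = 3; cx_7 = 2; cy_7 = 5; cz_7 = 5; w_7 = 2; d_7 = 4; cx_8 = 8; cy_8 = 8; cz_8 = 9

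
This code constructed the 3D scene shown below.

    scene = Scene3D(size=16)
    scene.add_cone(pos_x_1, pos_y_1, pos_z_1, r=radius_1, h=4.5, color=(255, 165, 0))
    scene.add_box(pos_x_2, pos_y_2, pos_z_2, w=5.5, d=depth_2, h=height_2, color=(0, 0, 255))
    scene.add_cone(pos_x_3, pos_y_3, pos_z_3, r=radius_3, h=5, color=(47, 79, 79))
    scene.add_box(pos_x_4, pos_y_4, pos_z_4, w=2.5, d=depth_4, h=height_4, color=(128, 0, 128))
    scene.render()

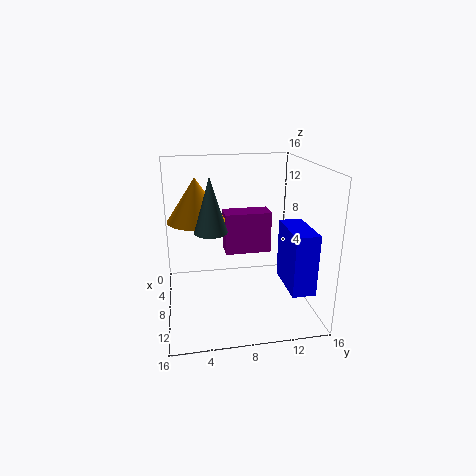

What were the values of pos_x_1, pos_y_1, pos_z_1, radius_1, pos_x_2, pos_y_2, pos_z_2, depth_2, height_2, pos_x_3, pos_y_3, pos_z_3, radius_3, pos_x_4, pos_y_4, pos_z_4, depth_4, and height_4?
pos_x_1 = 8.5
pos_y_1 = 3.5
pos_z_1 = 10.5
radius_1 = 3
pos_x_2 = 8.5
pos_y_2 = 12.5
pos_z_2 = 3.5
depth_2 = 2.5
height_2 = 6.5
pos_x_3 = 13.5
pos_y_3 = 4.5
pos_z_3 = 11
radius_3 = 1.5
pos_x_4 = 6.5
pos_y_4 = 6.5
pos_z_4 = 6.5
depth_4 = 5
height_4 = 4.5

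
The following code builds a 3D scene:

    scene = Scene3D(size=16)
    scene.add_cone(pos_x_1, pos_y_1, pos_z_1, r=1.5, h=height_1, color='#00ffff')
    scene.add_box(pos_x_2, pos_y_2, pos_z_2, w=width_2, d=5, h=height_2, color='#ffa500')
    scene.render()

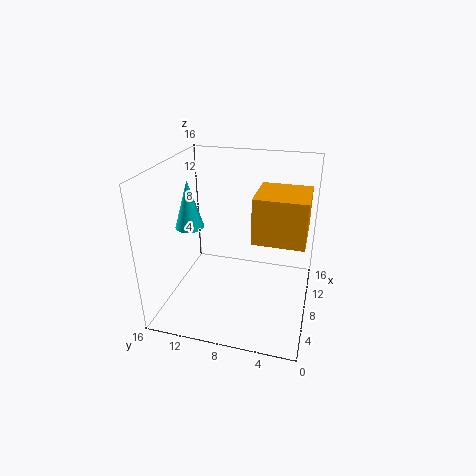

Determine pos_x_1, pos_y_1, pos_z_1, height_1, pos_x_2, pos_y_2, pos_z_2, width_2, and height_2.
pos_x_1 = 5.5, pos_y_1 = 12.5, pos_z_1 = 10, height_1 = 5, pos_x_2 = 3.5, pos_y_2 = 0.5, pos_z_2 = 10, width_2 = 5, height_2 = 4.5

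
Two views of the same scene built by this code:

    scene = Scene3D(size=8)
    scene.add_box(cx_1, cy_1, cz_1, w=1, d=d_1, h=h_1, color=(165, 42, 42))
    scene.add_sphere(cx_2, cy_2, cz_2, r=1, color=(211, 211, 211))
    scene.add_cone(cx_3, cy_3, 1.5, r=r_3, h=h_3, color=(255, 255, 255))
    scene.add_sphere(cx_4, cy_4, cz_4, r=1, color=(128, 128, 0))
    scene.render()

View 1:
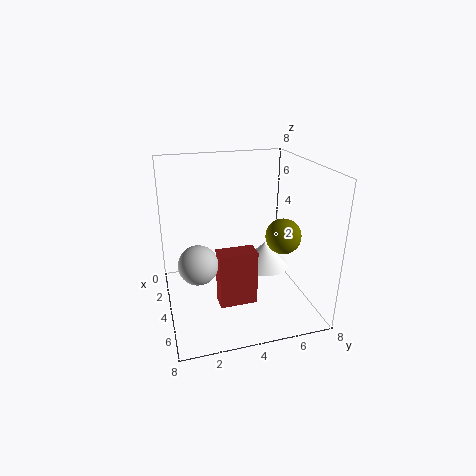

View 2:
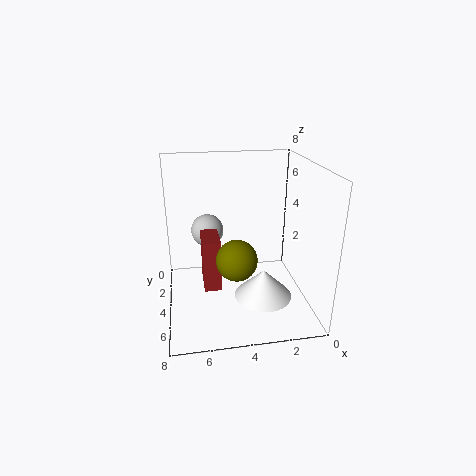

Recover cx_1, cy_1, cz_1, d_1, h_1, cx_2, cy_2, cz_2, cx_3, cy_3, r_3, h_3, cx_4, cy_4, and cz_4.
cx_1 = 5
cy_1 = 2.5
cz_1 = 1
d_1 = 2
h_1 = 3
cx_2 = 5.5
cy_2 = 1.5
cz_2 = 3.5
cx_3 = 3
cy_3 = 6
r_3 = 1.5
h_3 = 1.5
cx_4 = 4.5
cy_4 = 6.5
cz_4 = 4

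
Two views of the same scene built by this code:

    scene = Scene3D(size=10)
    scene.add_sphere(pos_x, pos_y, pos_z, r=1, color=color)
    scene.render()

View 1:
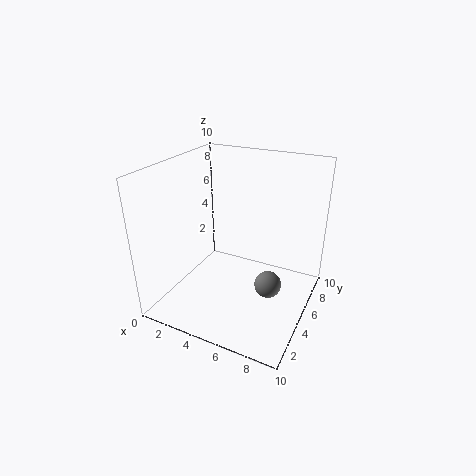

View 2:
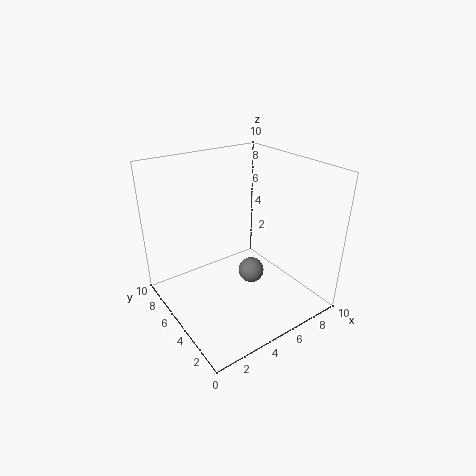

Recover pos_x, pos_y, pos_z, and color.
pos_x = 7; pos_y = 6; pos_z = 1; color = 'gray'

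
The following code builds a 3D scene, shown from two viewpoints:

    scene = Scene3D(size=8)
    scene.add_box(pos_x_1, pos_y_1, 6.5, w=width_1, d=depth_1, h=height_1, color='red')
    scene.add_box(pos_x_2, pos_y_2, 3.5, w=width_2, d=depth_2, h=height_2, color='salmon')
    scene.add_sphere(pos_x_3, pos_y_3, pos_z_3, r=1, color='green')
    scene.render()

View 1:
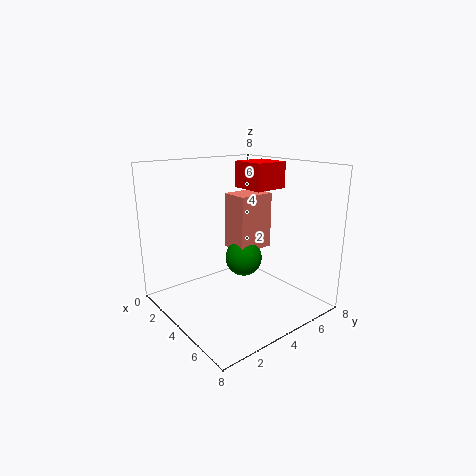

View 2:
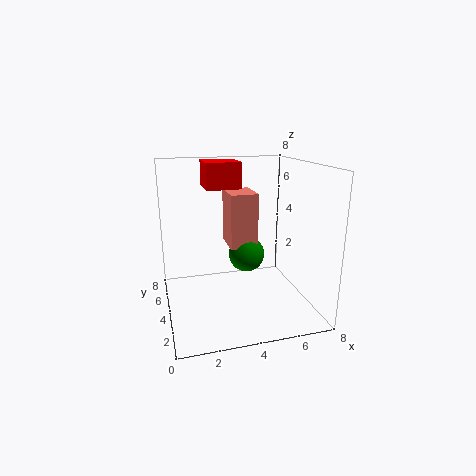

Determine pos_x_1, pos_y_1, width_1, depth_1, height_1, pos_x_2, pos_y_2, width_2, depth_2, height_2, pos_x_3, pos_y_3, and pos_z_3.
pos_x_1 = 2.5, pos_y_1 = 5, width_1 = 2, depth_1 = 2, height_1 = 1.5, pos_x_2 = 3.5, pos_y_2 = 3.5, width_2 = 1.5, depth_2 = 2, height_2 = 3, pos_x_3 = 4.5, pos_y_3 = 4, pos_z_3 = 3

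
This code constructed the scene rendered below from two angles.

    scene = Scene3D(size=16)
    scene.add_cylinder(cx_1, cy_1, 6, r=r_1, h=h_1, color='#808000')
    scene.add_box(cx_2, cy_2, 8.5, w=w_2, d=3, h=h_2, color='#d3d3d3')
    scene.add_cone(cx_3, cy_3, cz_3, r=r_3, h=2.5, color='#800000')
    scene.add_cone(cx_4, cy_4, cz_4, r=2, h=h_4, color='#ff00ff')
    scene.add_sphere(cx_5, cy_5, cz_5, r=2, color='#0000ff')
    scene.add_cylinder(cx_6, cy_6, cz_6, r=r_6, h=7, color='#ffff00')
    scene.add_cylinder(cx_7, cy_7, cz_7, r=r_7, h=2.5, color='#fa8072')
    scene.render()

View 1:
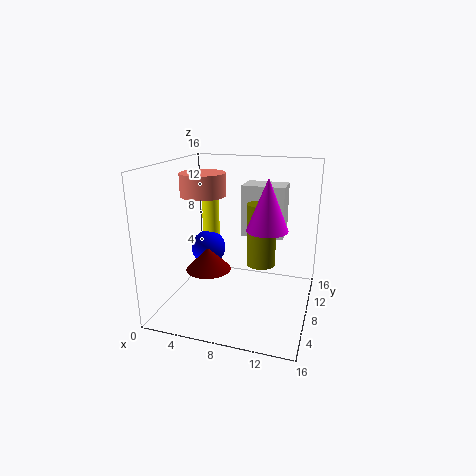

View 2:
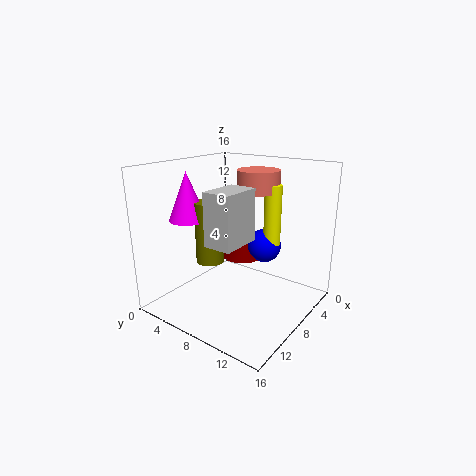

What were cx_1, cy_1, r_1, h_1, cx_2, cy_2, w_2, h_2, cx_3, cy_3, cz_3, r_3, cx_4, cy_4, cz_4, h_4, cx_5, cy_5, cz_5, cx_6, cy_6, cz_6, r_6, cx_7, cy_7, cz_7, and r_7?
cx_1 = 11
cy_1 = 6.5
r_1 = 1.5
h_1 = 6.5
cx_2 = 8.5
cy_2 = 7.5
w_2 = 4.5
h_2 = 5.5
cx_3 = 5
cy_3 = 6.5
cz_3 = 4.5
r_3 = 2.5
cx_4 = 12
cy_4 = 4.5
cz_4 = 10.5
h_4 = 5
cx_5 = 4
cy_5 = 9
cz_5 = 6
cx_6 = 4
cy_6 = 10
cz_6 = 6.5
r_6 = 1
cx_7 = 4
cy_7 = 8
cz_7 = 12.5
r_7 = 2.5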